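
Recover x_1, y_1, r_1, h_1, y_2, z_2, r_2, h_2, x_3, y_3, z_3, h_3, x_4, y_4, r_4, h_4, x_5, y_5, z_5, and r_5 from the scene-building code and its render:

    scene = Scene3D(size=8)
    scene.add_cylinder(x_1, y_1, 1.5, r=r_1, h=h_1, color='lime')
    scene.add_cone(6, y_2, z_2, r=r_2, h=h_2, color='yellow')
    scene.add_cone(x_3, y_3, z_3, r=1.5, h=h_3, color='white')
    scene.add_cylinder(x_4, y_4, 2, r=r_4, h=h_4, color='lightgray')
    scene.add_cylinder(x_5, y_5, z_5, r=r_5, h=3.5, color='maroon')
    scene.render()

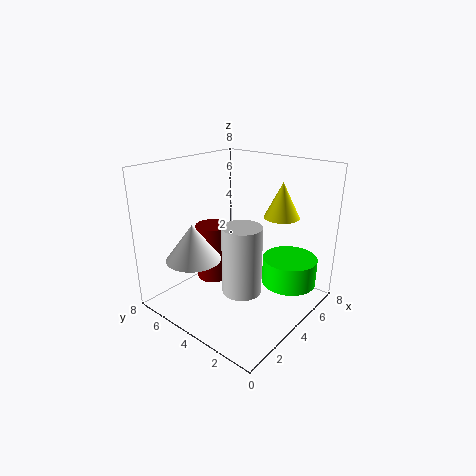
x_1 = 5.5; y_1 = 1.5; r_1 = 1.5; h_1 = 1.5; y_2 = 2.5; z_2 = 5; r_2 = 1; h_2 = 2; x_3 = 2; y_3 = 5.5; z_3 = 3; h_3 = 2; x_4 = 2.5; y_4 = 2.5; r_4 = 1; h_4 = 3.5; x_5 = 4.5; y_5 = 6.5; z_5 = 0.5; r_5 = 1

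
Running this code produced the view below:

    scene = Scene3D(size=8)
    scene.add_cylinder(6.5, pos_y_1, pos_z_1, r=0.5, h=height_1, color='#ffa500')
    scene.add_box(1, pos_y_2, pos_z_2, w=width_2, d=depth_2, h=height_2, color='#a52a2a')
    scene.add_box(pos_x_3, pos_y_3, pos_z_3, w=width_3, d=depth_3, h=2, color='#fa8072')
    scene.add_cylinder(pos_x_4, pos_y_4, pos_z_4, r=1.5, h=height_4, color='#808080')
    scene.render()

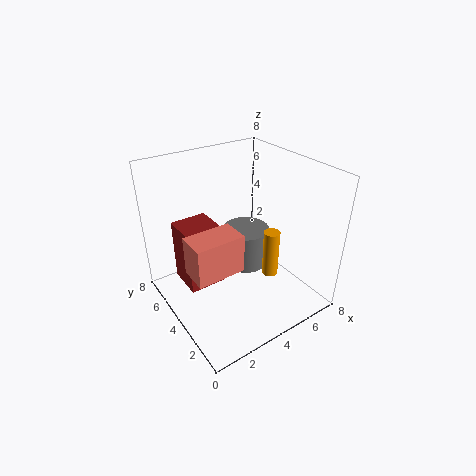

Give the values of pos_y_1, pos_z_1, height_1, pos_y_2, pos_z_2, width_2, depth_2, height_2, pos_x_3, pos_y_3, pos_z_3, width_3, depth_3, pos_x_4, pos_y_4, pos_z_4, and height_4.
pos_y_1 = 4, pos_z_1 = 0.5, height_1 = 3, pos_y_2 = 4, pos_z_2 = 1.5, width_2 = 2, depth_2 = 2, height_2 = 3.5, pos_x_3 = 0.5, pos_y_3 = 2, pos_z_3 = 3.5, width_3 = 2.5, depth_3 = 1.5, pos_x_4 = 6, pos_y_4 = 6, pos_z_4 = 0.5, height_4 = 2.5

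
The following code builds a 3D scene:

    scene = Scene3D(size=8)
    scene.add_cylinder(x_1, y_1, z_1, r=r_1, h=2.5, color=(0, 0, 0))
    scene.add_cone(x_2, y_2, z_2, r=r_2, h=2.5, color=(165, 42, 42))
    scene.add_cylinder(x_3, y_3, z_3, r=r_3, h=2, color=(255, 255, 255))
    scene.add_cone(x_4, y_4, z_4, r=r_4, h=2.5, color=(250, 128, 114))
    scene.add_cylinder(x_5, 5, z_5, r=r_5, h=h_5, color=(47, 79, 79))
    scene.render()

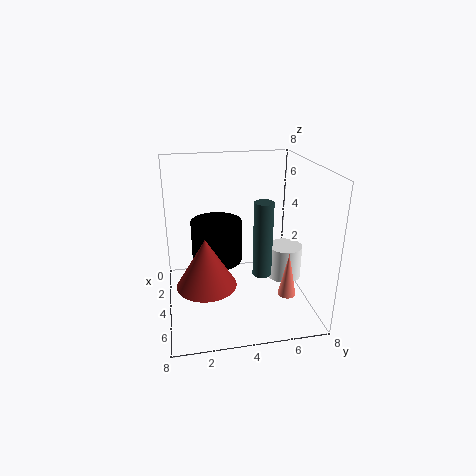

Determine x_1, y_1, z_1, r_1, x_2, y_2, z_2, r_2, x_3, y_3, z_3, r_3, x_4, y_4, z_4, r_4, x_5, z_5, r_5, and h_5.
x_1 = 2.5
y_1 = 3
z_1 = 2
r_1 = 1.5
x_2 = 6
y_2 = 2
z_2 = 2.5
r_2 = 1.5
x_3 = 3.5
y_3 = 7
z_3 = 1
r_3 = 1
x_4 = 5.5
y_4 = 6.5
z_4 = 1
r_4 = 0.5
x_5 = 5.5
z_5 = 2.5
r_5 = 0.5
h_5 = 4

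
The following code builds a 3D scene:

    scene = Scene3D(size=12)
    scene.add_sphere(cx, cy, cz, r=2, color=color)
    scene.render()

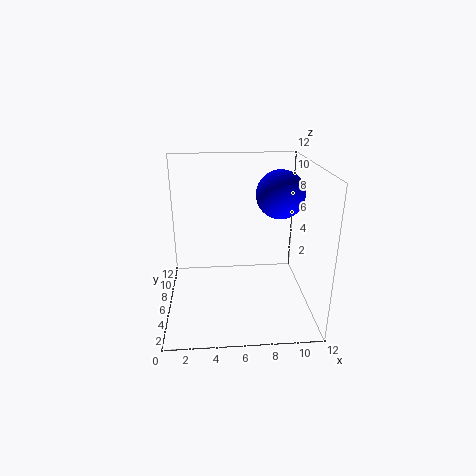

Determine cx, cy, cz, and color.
cx = 9.5, cy = 6.5, cz = 9.5, color = 'blue'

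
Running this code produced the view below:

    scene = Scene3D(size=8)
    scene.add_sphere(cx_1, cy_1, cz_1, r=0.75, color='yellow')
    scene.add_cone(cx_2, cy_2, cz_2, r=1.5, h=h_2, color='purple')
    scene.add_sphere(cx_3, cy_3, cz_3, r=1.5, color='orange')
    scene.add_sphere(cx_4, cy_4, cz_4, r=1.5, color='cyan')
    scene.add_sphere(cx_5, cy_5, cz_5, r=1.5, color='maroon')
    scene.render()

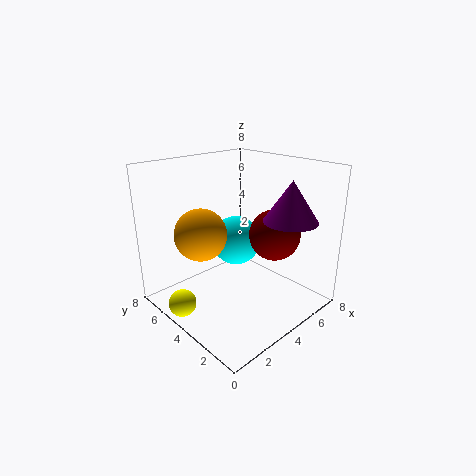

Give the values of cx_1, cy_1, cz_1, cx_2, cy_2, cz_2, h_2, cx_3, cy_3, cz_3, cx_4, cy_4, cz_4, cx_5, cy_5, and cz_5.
cx_1 = 0.75
cy_1 = 5
cz_1 = 0.75
cx_2 = 6
cy_2 = 2
cz_2 = 5
h_2 = 2.25
cx_3 = 2.75
cy_3 = 5.75
cz_3 = 4
cx_4 = 5.25
cy_4 = 5.5
cz_4 = 3
cx_5 = 6.25
cy_5 = 3.25
cz_5 = 3.75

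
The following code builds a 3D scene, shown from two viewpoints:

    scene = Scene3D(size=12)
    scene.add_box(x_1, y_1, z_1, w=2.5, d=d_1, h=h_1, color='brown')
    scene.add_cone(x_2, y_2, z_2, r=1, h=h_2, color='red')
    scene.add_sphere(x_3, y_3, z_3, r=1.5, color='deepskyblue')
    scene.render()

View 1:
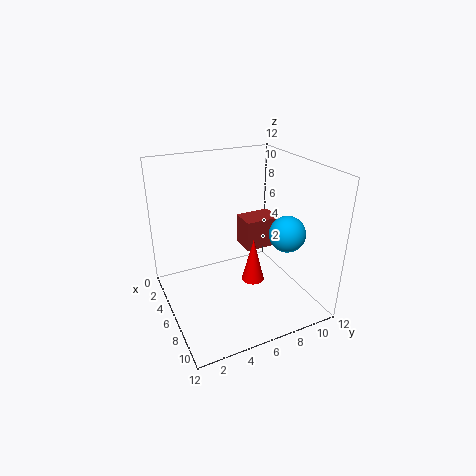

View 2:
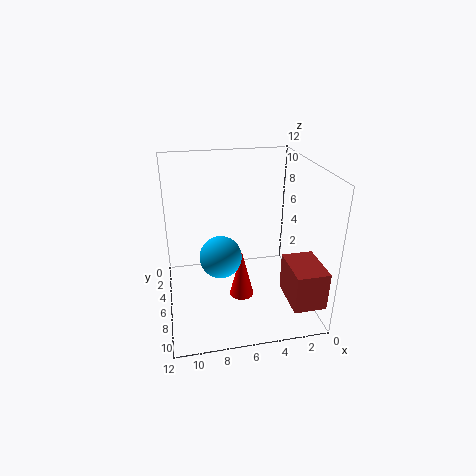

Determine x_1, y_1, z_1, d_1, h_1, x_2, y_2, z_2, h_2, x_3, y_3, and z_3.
x_1 = 0.5
y_1 = 8.5
z_1 = 2.5
d_1 = 3.5
h_1 = 3
x_2 = 6
y_2 = 7.5
z_2 = 1.5
h_2 = 4
x_3 = 8
y_3 = 9.5
z_3 = 6.5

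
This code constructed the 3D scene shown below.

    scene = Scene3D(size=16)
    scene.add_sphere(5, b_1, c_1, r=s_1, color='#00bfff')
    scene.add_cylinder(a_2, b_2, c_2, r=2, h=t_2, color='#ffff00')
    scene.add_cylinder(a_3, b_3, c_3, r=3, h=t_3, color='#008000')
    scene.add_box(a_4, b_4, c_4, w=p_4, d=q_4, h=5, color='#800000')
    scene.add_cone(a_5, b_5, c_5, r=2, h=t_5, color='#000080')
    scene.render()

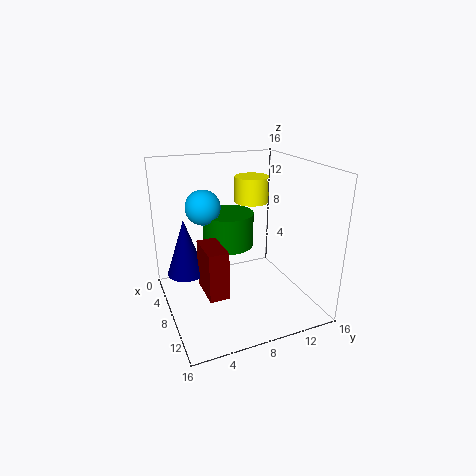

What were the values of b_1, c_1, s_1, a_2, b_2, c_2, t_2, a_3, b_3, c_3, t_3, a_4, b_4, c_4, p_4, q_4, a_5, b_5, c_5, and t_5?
b_1 = 5
c_1 = 11
s_1 = 2
a_2 = 5
b_2 = 11
c_2 = 11
t_2 = 3
a_3 = 5
b_3 = 8
c_3 = 6
t_3 = 4
a_4 = 9
b_4 = 3
c_4 = 4
p_4 = 4
q_4 = 2
a_5 = 8
b_5 = 2
c_5 = 5
t_5 = 6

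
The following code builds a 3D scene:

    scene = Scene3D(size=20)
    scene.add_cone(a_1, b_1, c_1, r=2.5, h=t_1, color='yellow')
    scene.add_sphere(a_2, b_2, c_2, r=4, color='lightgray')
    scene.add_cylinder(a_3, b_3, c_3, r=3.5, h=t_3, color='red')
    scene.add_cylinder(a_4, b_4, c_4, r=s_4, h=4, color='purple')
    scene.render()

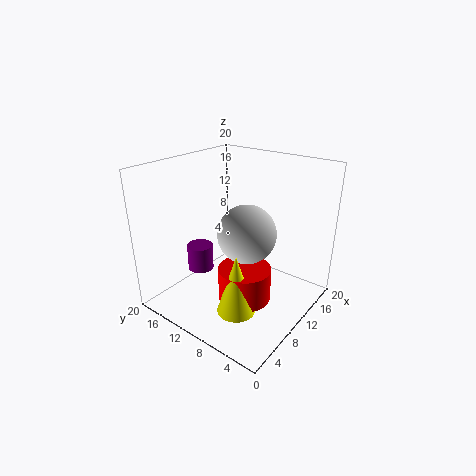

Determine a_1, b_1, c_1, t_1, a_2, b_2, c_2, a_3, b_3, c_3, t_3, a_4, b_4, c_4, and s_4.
a_1 = 5
b_1 = 6.5
c_1 = 2.5
t_1 = 8
a_2 = 10
b_2 = 8.5
c_2 = 11
a_3 = 7.5
b_3 = 7
c_3 = 3
t_3 = 4.5
a_4 = 10
b_4 = 17.5
c_4 = 2.5
s_4 = 2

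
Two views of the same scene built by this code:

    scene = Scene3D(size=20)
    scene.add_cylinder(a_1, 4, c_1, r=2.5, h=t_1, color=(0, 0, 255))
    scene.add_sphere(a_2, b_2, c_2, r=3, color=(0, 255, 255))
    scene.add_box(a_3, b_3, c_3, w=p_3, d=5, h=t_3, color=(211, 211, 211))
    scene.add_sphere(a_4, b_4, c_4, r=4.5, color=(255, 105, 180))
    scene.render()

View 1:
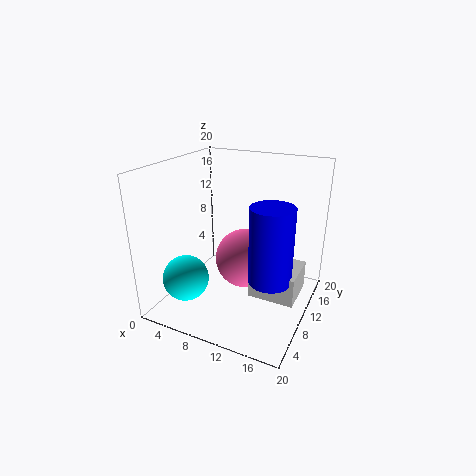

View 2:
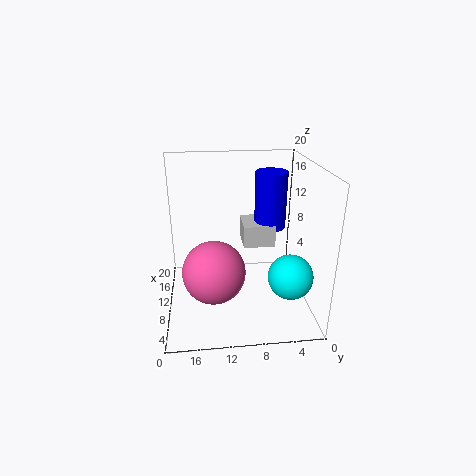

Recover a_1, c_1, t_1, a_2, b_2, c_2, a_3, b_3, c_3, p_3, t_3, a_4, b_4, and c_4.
a_1 = 17
c_1 = 8.5
t_1 = 9
a_2 = 5.5
b_2 = 3.5
c_2 = 6
a_3 = 14.5
b_3 = 3.5
c_3 = 6
p_3 = 5.5
t_3 = 3.5
a_4 = 9.5
b_4 = 13.5
c_4 = 5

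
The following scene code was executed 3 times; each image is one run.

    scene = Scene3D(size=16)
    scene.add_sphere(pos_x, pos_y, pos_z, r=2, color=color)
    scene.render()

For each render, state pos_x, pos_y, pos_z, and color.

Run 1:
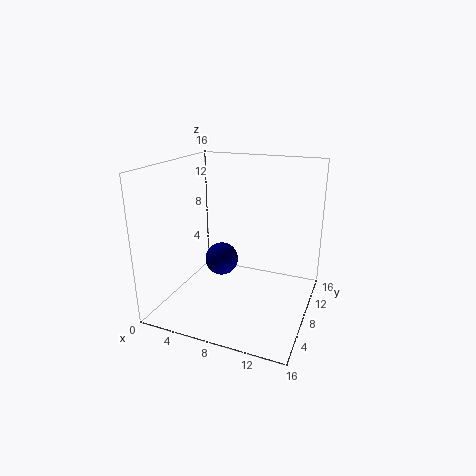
pos_x = 5, pos_y = 10, pos_z = 4, color = 'navy'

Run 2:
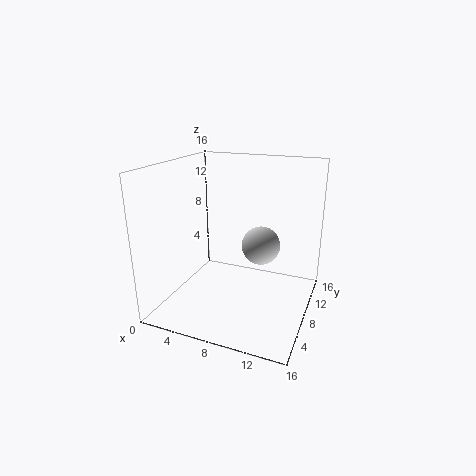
pos_x = 11, pos_y = 7, pos_z = 8, color = 'lightgray'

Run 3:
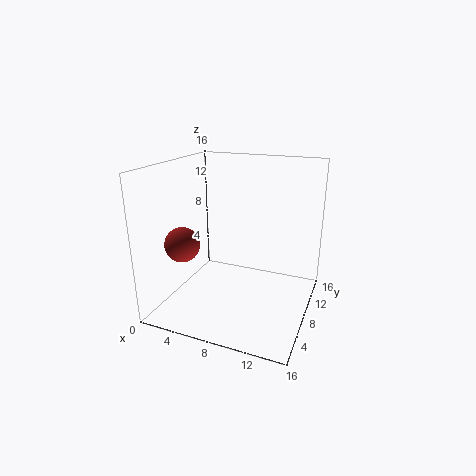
pos_x = 2, pos_y = 6, pos_z = 7, color = 'brown'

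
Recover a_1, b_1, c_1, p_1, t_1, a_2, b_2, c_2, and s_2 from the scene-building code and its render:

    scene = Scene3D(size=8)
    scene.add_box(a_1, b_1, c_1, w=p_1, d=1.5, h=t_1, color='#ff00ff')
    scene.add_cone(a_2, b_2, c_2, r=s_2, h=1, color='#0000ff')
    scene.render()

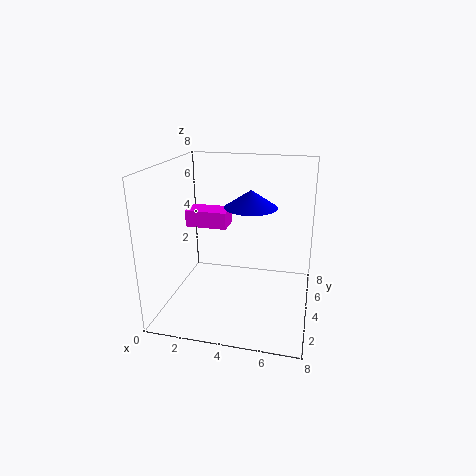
a_1 = 0.5, b_1 = 5, c_1 = 4, p_1 = 2.5, t_1 = 1, a_2 = 4.5, b_2 = 5, c_2 = 5.5, s_2 = 1.5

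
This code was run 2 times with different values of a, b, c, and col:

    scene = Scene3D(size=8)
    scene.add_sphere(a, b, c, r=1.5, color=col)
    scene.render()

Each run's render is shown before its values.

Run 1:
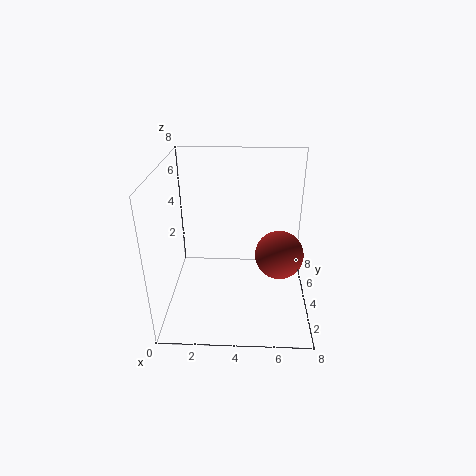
a = 6.5
b = 5.5
c = 2
col = 'brown'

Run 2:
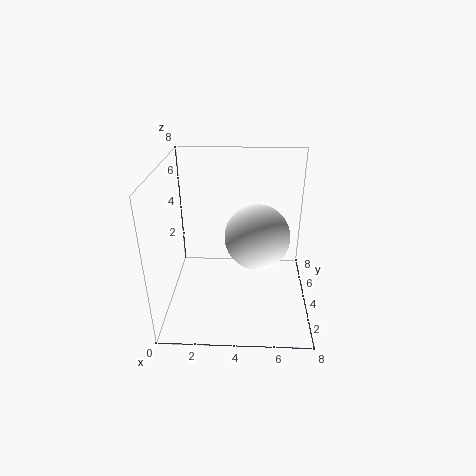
a = 5
b = 1.5
c = 5.5
col = 'white'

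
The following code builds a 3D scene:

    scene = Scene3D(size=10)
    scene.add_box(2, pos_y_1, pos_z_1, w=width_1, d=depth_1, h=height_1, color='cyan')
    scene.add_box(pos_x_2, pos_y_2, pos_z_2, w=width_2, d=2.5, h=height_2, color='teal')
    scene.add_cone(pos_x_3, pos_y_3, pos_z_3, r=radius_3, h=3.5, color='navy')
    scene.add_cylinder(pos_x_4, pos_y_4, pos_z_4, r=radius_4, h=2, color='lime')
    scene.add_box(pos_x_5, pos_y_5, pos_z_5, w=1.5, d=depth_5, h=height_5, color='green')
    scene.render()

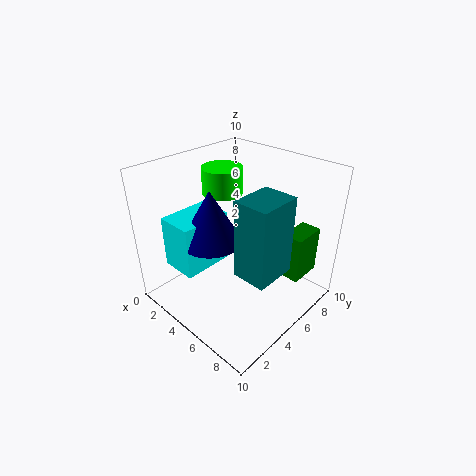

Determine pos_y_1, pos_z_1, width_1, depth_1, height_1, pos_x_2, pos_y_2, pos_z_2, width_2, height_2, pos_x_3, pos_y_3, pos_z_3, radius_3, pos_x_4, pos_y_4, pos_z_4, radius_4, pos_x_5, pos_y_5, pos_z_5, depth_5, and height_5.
pos_y_1 = 1; pos_z_1 = 3.5; width_1 = 2.5; depth_1 = 3.5; height_1 = 3.5; pos_x_2 = 8; pos_y_2 = 1.5; pos_z_2 = 5.5; width_2 = 2; height_2 = 4.5; pos_x_3 = 4.5; pos_y_3 = 3; pos_z_3 = 5.5; radius_3 = 2; pos_x_4 = 2; pos_y_4 = 6.5; pos_z_4 = 7; radius_4 = 1.5; pos_x_5 = 7; pos_y_5 = 7.5; pos_z_5 = 1.5; depth_5 = 2.5; height_5 = 3.5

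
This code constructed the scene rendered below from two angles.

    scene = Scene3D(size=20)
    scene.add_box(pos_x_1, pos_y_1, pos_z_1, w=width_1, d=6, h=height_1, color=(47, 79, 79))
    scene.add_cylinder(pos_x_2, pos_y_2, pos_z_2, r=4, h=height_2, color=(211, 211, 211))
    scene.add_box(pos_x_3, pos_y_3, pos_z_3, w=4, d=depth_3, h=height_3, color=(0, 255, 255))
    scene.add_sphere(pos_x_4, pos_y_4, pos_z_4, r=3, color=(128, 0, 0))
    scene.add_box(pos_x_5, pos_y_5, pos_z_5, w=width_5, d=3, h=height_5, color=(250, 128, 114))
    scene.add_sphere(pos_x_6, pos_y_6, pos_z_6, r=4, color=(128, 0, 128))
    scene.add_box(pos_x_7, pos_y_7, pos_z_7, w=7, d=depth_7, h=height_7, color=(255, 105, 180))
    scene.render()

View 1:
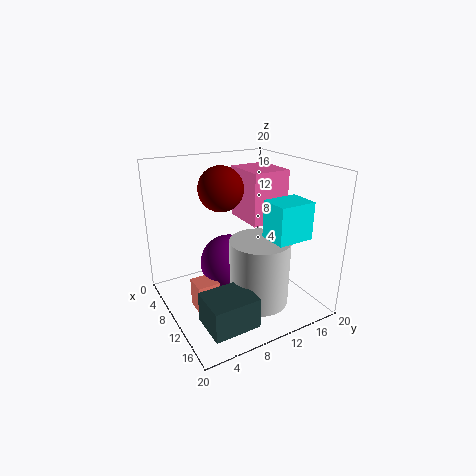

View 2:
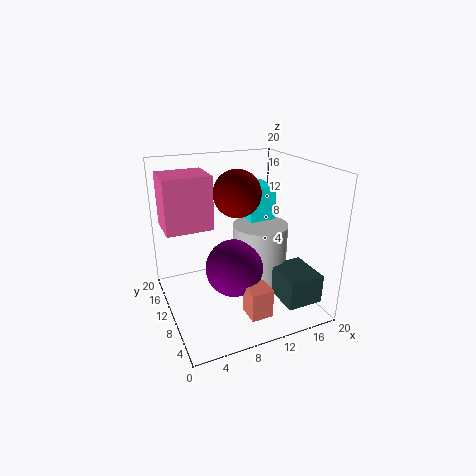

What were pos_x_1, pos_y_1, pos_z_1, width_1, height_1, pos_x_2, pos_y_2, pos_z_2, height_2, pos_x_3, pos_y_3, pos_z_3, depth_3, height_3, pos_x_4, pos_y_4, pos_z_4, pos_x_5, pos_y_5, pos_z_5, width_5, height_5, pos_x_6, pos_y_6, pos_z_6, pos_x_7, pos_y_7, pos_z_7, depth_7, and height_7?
pos_x_1 = 14
pos_y_1 = 2
pos_z_1 = 2
width_1 = 5
height_1 = 4
pos_x_2 = 14
pos_y_2 = 11
pos_z_2 = 2
height_2 = 9
pos_x_3 = 13
pos_y_3 = 12
pos_z_3 = 11
depth_3 = 5
height_3 = 5
pos_x_4 = 9
pos_y_4 = 8
pos_z_4 = 17
pos_x_5 = 9
pos_y_5 = 3
pos_z_5 = 1
width_5 = 3
height_5 = 4
pos_x_6 = 9
pos_y_6 = 9
pos_z_6 = 6
pos_x_7 = 1
pos_y_7 = 14
pos_z_7 = 10
depth_7 = 6
height_7 = 8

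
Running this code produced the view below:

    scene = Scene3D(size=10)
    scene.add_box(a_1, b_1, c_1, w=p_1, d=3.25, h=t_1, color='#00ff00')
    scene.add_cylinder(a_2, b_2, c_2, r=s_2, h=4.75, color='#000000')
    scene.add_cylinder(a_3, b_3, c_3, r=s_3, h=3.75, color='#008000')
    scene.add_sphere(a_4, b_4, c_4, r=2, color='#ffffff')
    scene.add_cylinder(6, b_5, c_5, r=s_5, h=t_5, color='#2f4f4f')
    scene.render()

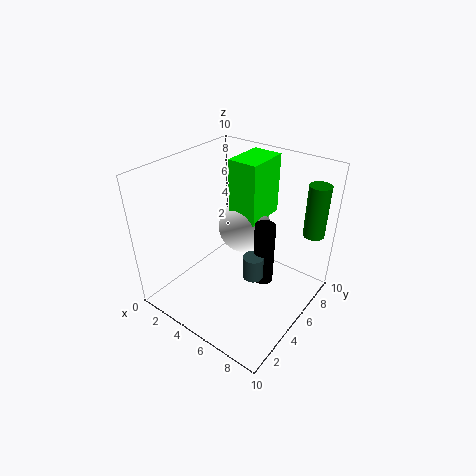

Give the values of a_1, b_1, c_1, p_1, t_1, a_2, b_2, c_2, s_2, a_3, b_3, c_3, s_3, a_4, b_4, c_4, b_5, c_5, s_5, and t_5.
a_1 = 3; b_1 = 6.5; c_1 = 5.25; p_1 = 2.25; t_1 = 4.5; a_2 = 6.25; b_2 = 6.5; c_2 = 1; s_2 = 0.75; a_3 = 9; b_3 = 8.5; c_3 = 5; s_3 = 0.75; a_4 = 3.75; b_4 = 7.5; c_4 = 4.25; b_5 = 5.5; c_5 = 1.75; s_5 = 0.75; t_5 = 1.75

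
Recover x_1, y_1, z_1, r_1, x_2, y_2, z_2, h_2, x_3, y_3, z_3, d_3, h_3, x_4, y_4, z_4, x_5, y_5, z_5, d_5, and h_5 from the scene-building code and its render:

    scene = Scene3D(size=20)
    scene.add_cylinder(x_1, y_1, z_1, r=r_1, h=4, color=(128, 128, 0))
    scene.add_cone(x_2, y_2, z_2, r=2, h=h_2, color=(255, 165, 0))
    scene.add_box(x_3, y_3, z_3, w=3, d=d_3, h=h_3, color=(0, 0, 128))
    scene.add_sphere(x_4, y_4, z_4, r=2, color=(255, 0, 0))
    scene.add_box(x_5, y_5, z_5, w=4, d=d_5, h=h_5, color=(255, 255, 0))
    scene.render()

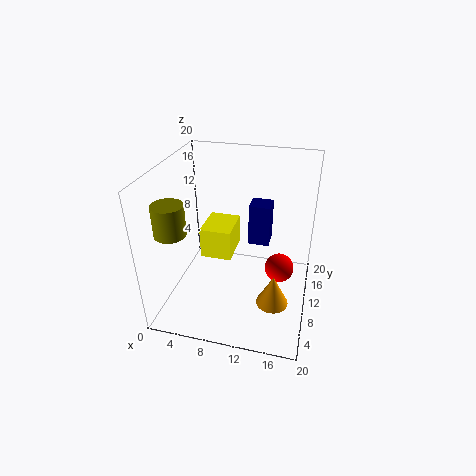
x_1 = 3, y_1 = 4, z_1 = 13, r_1 = 2, x_2 = 16, y_2 = 4, z_2 = 5, h_2 = 4, x_3 = 11, y_3 = 12, z_3 = 8, d_3 = 3, h_3 = 6, x_4 = 16, y_4 = 10, z_4 = 6, x_5 = 6, y_5 = 6, z_5 = 9, d_5 = 5, h_5 = 4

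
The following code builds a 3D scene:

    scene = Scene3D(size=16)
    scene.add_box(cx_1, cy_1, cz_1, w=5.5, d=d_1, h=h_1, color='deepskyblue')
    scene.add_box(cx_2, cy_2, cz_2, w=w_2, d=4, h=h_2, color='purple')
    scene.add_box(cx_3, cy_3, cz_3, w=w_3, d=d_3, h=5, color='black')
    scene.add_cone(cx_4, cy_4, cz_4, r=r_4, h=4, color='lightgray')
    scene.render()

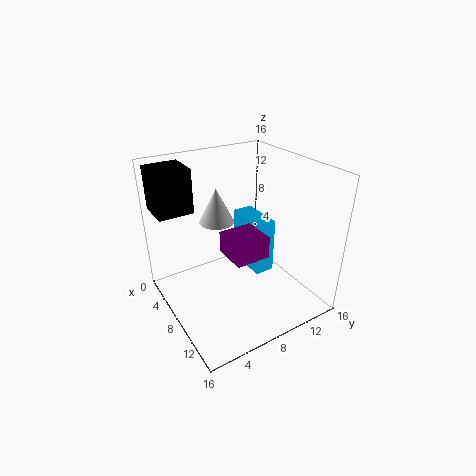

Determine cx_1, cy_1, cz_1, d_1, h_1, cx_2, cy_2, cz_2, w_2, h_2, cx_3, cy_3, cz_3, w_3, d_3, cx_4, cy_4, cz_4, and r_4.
cx_1 = 1.5; cy_1 = 11.5; cz_1 = 1; d_1 = 2.5; h_1 = 7; cx_2 = 6.5; cy_2 = 6.5; cz_2 = 6; w_2 = 4; h_2 = 2.5; cx_3 = 0.5; cy_3 = 0.5; cz_3 = 10.5; w_3 = 4; d_3 = 4; cx_4 = 5; cy_4 = 7; cz_4 = 9; r_4 = 2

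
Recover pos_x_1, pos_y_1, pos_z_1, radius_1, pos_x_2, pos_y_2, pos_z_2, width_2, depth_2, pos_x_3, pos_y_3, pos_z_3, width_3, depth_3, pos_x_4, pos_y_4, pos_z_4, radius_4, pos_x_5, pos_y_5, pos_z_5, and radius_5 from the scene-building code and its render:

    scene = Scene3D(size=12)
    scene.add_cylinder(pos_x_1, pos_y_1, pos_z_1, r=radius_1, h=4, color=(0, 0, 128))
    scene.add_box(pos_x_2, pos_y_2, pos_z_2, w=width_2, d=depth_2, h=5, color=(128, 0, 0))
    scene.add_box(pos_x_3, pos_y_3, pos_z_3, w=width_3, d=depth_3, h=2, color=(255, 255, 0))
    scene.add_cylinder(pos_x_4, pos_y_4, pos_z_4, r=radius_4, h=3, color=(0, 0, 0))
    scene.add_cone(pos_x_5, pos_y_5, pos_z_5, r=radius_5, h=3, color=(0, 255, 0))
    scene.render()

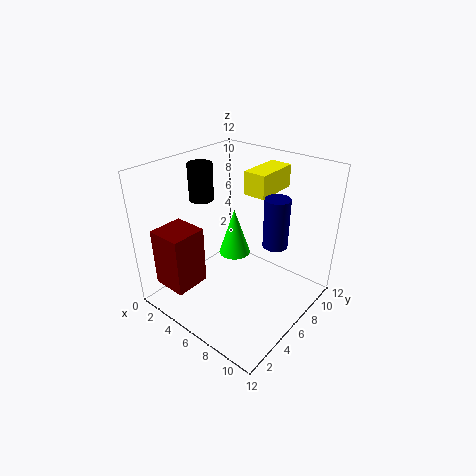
pos_x_1 = 9; pos_y_1 = 7; pos_z_1 = 6; radius_1 = 1; pos_x_2 = 1; pos_y_2 = 1; pos_z_2 = 2; width_2 = 3; depth_2 = 3; pos_x_3 = 5; pos_y_3 = 8; pos_z_3 = 9; width_3 = 2; depth_3 = 4; pos_x_4 = 3; pos_y_4 = 5; pos_z_4 = 9; radius_4 = 1; pos_x_5 = 9; pos_y_5 = 2; pos_z_5 = 8; radius_5 = 1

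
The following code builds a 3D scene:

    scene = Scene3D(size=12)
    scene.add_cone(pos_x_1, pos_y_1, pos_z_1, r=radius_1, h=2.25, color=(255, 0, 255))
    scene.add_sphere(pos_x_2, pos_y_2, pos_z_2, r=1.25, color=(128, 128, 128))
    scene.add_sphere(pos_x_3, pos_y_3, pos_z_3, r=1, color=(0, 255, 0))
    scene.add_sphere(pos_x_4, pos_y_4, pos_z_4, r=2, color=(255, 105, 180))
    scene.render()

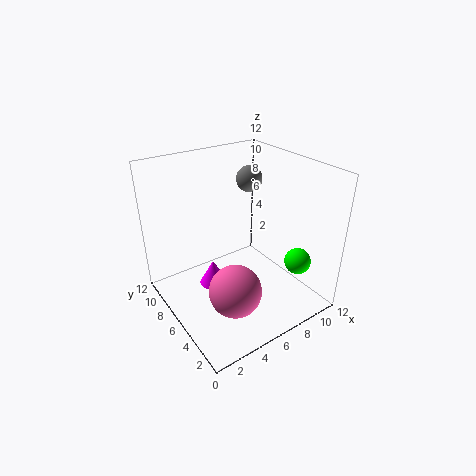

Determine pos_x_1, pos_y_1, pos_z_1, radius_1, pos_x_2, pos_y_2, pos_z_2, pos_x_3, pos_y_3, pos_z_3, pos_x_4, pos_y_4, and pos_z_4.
pos_x_1 = 4.5, pos_y_1 = 7.75, pos_z_1 = 1, radius_1 = 1.25, pos_x_2 = 10.25, pos_y_2 = 10.25, pos_z_2 = 9, pos_x_3 = 8.25, pos_y_3 = 1.25, pos_z_3 = 5.5, pos_x_4 = 3.5, pos_y_4 = 2.75, pos_z_4 = 3.75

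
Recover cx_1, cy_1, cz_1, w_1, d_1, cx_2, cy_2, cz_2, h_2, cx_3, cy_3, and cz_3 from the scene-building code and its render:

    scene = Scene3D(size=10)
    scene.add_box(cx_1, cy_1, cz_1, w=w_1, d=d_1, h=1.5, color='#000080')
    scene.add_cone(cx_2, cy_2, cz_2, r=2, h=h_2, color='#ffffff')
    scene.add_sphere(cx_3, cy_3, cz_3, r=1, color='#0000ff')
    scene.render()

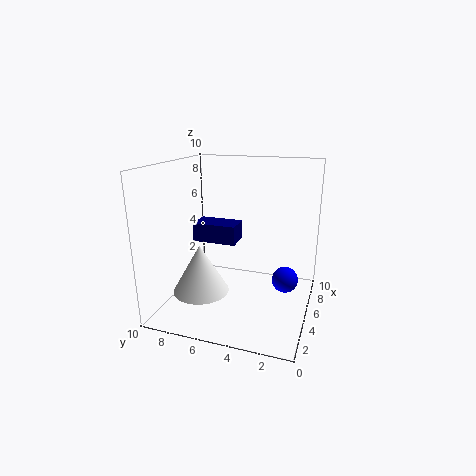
cx_1 = 7, cy_1 = 6, cz_1 = 3.5, w_1 = 2, d_1 = 3.5, cx_2 = 4, cy_2 = 7.5, cz_2 = 1, h_2 = 3.5, cx_3 = 7.5, cy_3 = 2, cz_3 = 1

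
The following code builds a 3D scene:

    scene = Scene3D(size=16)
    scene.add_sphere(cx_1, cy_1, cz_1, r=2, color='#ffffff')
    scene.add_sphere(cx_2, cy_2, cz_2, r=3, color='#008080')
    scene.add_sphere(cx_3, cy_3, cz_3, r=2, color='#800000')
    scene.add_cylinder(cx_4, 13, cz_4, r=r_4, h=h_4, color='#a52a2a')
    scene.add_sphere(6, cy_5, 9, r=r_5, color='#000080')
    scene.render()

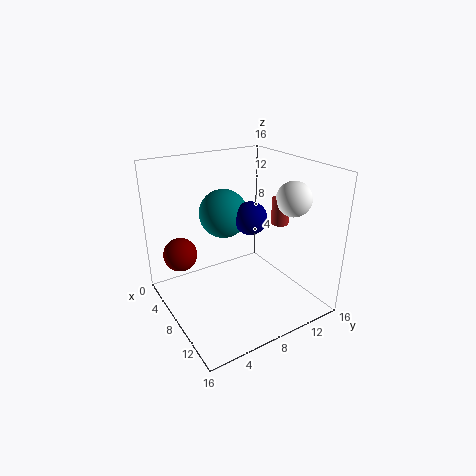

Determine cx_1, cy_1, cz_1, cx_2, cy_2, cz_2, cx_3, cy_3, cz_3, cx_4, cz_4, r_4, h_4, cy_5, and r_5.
cx_1 = 10; cy_1 = 14; cz_1 = 12; cx_2 = 3; cy_2 = 9; cz_2 = 9; cx_3 = 3; cy_3 = 3; cz_3 = 5; cx_4 = 9; cz_4 = 9; r_4 = 1; h_4 = 3; cy_5 = 11; r_5 = 2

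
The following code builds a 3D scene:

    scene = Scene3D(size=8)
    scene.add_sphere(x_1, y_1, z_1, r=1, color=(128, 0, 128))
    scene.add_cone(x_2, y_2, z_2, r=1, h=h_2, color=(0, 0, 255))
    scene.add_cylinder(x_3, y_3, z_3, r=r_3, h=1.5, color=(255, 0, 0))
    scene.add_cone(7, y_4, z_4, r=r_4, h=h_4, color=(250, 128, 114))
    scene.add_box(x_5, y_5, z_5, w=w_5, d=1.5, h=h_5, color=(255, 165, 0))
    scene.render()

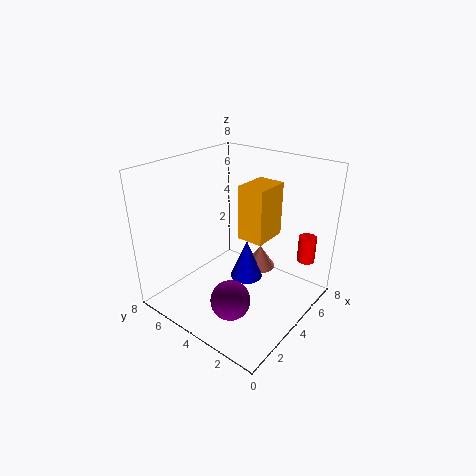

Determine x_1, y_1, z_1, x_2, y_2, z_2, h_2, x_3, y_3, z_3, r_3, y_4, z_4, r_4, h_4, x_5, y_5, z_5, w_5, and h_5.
x_1 = 1.5, y_1 = 2.5, z_1 = 2, x_2 = 5.5, y_2 = 4.5, z_2 = 0.5, h_2 = 2.5, x_3 = 6.5, y_3 = 1, z_3 = 2.5, r_3 = 0.5, y_4 = 4.5, z_4 = 0.5, r_4 = 1, h_4 = 1.5, x_5 = 4, y_5 = 2.5, z_5 = 4, w_5 = 2, h_5 = 3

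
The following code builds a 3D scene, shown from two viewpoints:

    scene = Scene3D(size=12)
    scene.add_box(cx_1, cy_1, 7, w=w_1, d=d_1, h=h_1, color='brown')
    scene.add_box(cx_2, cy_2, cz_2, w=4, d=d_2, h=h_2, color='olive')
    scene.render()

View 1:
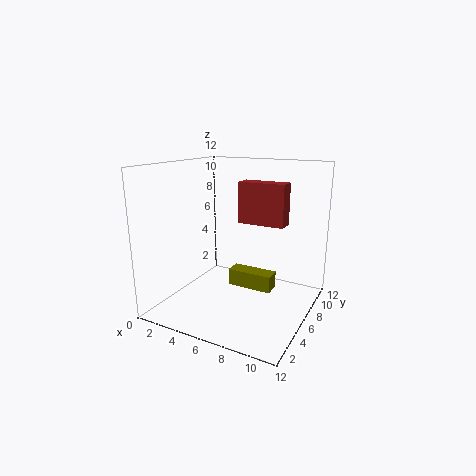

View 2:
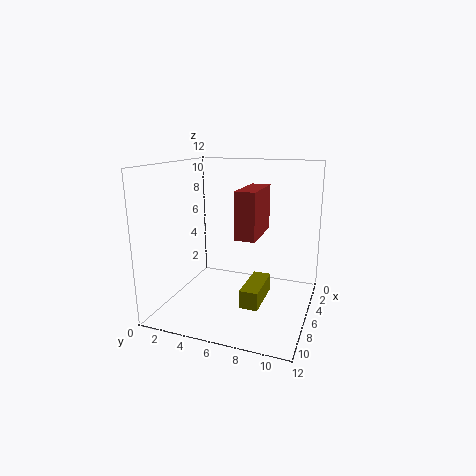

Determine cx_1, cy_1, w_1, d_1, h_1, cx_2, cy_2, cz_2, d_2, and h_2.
cx_1 = 5.5, cy_1 = 7, w_1 = 4, d_1 = 1.5, h_1 = 3.5, cx_2 = 4.5, cy_2 = 7, cz_2 = 1, d_2 = 1.5, h_2 = 1.5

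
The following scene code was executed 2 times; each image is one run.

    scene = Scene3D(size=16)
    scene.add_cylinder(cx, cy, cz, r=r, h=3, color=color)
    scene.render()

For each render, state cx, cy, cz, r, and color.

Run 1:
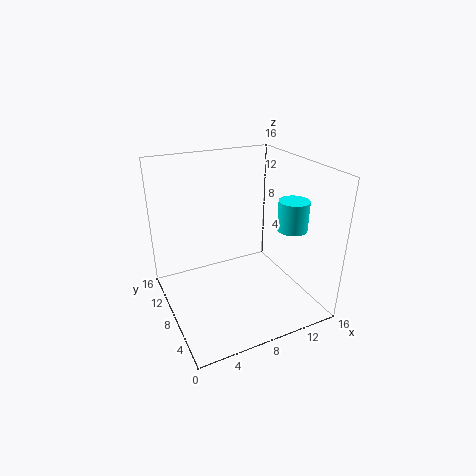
cx = 11.5
cy = 3
cz = 10.5
r = 1.5
color = 'cyan'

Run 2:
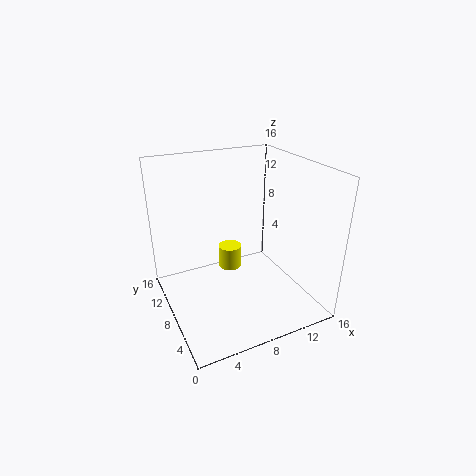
cx = 9.5
cy = 13.5
cz = 1
r = 1.5
color = 'yellow'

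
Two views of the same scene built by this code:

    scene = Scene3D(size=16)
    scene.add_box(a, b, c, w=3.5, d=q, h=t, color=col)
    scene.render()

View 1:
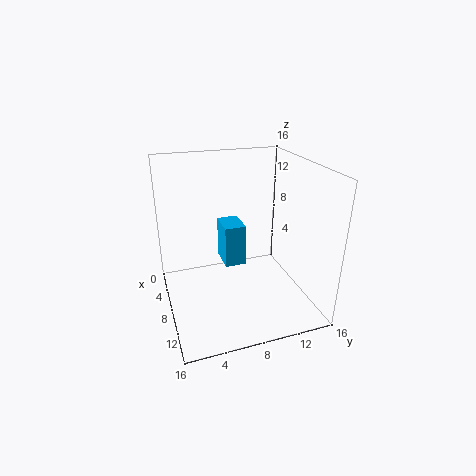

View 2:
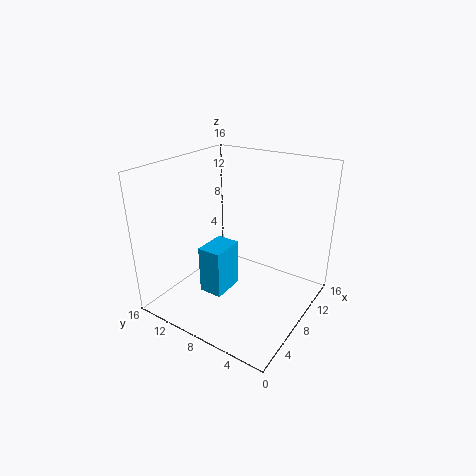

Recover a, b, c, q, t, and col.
a = 3; b = 7; c = 3.5; q = 2.5; t = 5; col = 'deepskyblue'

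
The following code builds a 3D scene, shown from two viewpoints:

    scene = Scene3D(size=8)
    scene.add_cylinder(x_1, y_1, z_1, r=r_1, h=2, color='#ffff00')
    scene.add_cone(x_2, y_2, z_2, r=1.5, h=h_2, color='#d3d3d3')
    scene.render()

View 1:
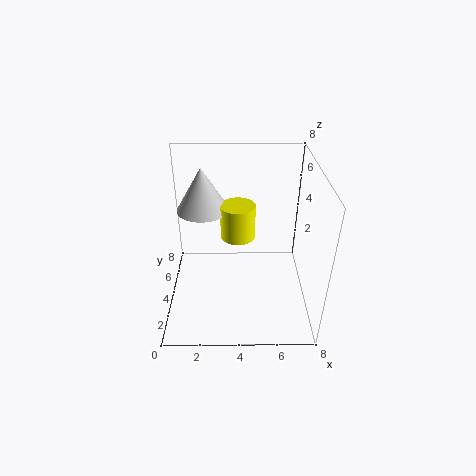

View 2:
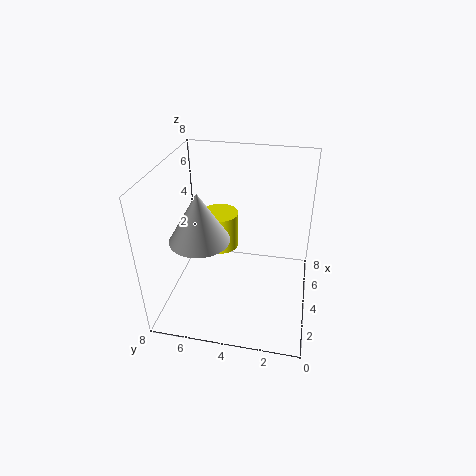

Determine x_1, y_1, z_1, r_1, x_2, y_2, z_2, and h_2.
x_1 = 4, y_1 = 5, z_1 = 3.5, r_1 = 1, x_2 = 2, y_2 = 5.5, z_2 = 5, h_2 = 2.5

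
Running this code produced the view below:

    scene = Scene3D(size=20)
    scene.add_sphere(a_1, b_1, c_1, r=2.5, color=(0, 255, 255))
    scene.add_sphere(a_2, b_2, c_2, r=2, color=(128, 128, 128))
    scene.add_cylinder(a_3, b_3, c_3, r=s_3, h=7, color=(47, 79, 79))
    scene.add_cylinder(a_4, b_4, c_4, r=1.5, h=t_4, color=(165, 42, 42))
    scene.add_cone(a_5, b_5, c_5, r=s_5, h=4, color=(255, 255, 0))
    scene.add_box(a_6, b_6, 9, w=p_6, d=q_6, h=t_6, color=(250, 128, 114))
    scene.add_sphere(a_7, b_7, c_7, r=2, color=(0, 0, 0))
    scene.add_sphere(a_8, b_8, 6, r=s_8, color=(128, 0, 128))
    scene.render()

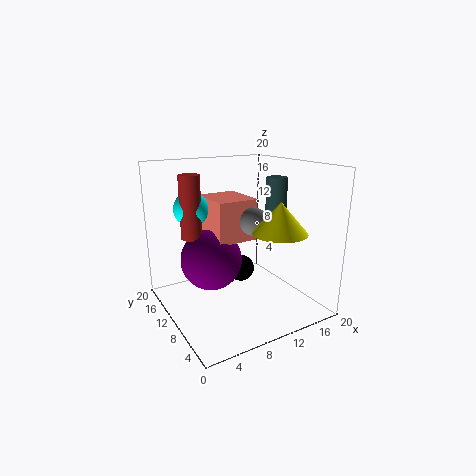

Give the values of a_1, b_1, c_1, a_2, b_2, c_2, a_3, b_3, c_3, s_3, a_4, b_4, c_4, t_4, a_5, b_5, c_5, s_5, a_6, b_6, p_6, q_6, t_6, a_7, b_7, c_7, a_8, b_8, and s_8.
a_1 = 5.5; b_1 = 15.5; c_1 = 13.5; a_2 = 12.5; b_2 = 10; c_2 = 12; a_3 = 16; b_3 = 9.5; c_3 = 11; s_3 = 1.5; a_4 = 5; b_4 = 14.5; c_4 = 9.5; t_4 = 9; a_5 = 12.5; b_5 = 4; c_5 = 12; s_5 = 3.5; a_6 = 7.5; b_6 = 10.5; p_6 = 6; q_6 = 7; t_6 = 6; a_7 = 12; b_7 = 12.5; c_7 = 4; a_8 = 7.5; b_8 = 13.5; s_8 = 4.5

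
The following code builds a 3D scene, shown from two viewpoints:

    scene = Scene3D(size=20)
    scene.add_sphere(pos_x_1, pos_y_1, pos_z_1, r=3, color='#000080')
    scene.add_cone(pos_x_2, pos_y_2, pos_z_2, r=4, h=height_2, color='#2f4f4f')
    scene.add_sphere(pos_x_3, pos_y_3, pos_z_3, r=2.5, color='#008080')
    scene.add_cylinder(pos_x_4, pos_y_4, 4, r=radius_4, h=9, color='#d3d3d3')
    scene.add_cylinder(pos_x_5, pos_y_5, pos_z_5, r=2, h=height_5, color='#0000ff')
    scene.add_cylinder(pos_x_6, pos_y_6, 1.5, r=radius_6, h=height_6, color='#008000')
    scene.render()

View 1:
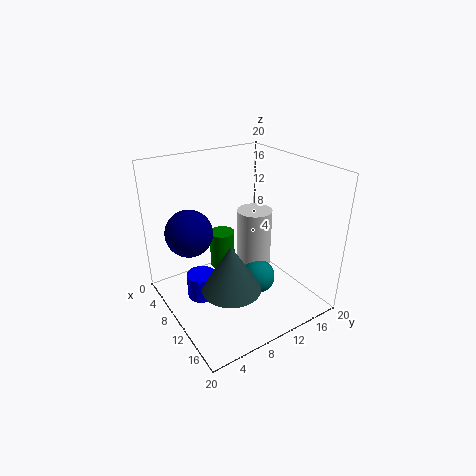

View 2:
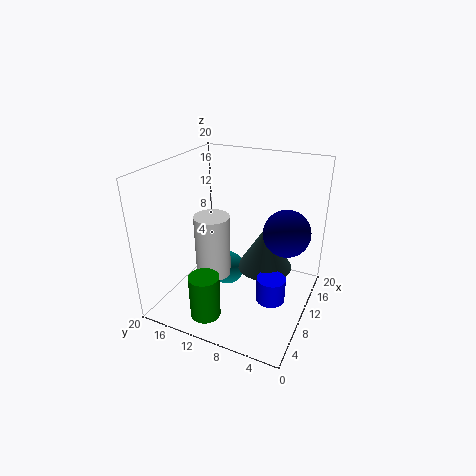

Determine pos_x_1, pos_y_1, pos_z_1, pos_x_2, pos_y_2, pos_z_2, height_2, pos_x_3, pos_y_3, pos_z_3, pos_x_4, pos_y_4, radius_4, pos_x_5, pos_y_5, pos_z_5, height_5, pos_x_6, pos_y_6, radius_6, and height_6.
pos_x_1 = 9.5
pos_y_1 = 3
pos_z_1 = 12.5
pos_x_2 = 13
pos_y_2 = 7
pos_z_2 = 4.5
height_2 = 6.5
pos_x_3 = 11.5
pos_y_3 = 12.5
pos_z_3 = 3.5
pos_x_4 = 9
pos_y_4 = 13.5
radius_4 = 2.5
pos_x_5 = 9
pos_y_5 = 4.5
pos_z_5 = 2
height_5 = 3.5
pos_x_6 = 3
pos_y_6 = 11.5
radius_6 = 2
height_6 = 6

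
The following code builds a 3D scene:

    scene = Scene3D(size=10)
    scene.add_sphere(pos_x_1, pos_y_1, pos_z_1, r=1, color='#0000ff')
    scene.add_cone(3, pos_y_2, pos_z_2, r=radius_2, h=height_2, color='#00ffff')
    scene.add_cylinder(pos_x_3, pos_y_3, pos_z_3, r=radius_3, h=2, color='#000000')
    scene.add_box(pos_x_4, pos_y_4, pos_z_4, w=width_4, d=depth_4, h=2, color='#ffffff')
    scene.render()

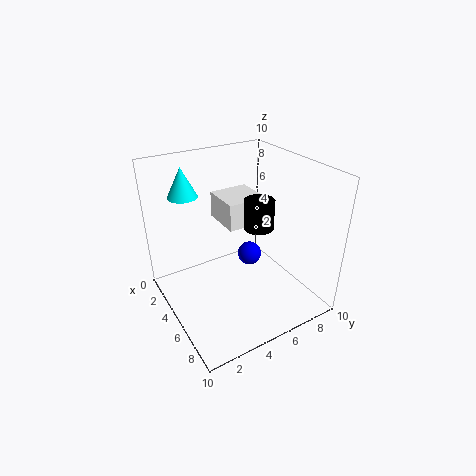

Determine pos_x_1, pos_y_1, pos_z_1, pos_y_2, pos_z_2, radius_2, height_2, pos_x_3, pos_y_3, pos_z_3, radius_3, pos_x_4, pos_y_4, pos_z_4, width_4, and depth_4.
pos_x_1 = 2, pos_y_1 = 8, pos_z_1 = 1, pos_y_2 = 2, pos_z_2 = 8, radius_2 = 1, height_2 = 2, pos_x_3 = 6, pos_y_3 = 6, pos_z_3 = 6, radius_3 = 1, pos_x_4 = 1, pos_y_4 = 5, pos_z_4 = 5, width_4 = 3, depth_4 = 3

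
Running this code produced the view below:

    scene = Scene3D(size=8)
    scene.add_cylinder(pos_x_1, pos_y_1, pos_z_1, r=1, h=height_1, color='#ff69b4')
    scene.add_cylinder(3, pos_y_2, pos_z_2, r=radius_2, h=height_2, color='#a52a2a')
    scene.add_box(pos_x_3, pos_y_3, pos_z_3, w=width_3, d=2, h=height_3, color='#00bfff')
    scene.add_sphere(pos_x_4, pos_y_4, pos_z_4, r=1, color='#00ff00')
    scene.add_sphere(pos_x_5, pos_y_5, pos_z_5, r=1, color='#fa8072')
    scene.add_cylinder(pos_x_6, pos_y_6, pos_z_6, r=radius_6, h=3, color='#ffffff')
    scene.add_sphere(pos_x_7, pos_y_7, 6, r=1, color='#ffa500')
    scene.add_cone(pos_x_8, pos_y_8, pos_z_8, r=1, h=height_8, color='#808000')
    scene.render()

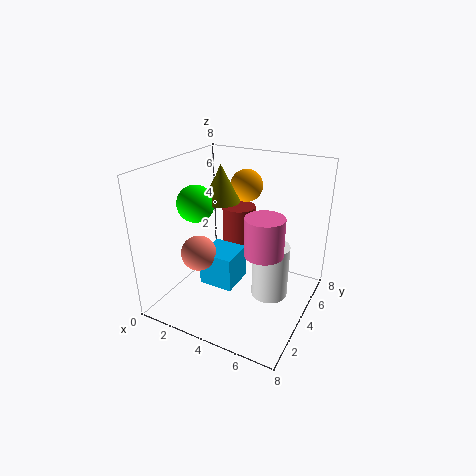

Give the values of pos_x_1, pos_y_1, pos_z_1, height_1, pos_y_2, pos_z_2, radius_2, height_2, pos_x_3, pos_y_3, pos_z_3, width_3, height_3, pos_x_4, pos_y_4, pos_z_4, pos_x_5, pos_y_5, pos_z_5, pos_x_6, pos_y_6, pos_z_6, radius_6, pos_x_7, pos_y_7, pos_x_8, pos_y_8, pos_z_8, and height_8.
pos_x_1 = 6, pos_y_1 = 3, pos_z_1 = 4, height_1 = 2, pos_y_2 = 6, pos_z_2 = 2, radius_2 = 1, height_2 = 3, pos_x_3 = 2, pos_y_3 = 3, pos_z_3 = 1, width_3 = 2, height_3 = 2, pos_x_4 = 2, pos_y_4 = 3, pos_z_4 = 6, pos_x_5 = 2, pos_y_5 = 3, pos_z_5 = 3, pos_x_6 = 6, pos_y_6 = 4, pos_z_6 = 1, radius_6 = 1, pos_x_7 = 3, pos_y_7 = 7, pos_x_8 = 3, pos_y_8 = 4, pos_z_8 = 6, height_8 = 2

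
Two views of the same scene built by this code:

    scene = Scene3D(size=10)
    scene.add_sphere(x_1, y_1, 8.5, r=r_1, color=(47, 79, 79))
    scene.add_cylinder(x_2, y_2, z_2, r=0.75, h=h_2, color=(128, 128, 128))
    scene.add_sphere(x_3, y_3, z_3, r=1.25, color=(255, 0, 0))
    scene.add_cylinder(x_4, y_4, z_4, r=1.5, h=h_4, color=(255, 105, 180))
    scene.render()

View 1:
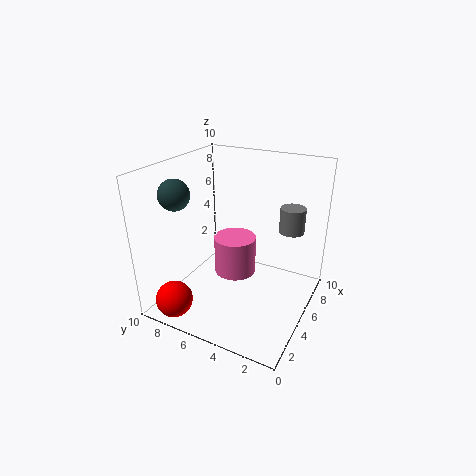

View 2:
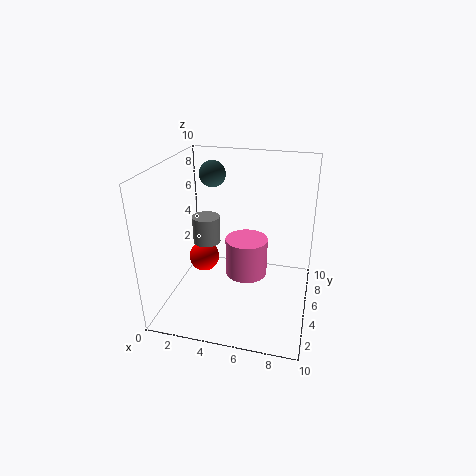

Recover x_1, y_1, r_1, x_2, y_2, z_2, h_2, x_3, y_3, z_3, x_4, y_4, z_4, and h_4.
x_1 = 2.25, y_1 = 8, r_1 = 1, x_2 = 4.25, y_2 = 1, z_2 = 6.75, h_2 = 1.5, x_3 = 1.25, y_3 = 8, z_3 = 1.25, x_4 = 5.5, y_4 = 5.5, z_4 = 2, h_4 = 2.75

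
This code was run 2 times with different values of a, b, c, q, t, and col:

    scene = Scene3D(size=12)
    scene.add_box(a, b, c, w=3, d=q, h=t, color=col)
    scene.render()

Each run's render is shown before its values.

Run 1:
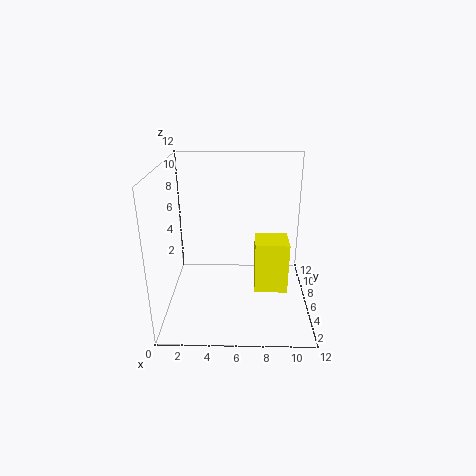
a = 7.5
b = 6.5
c = 0.25
q = 2.75
t = 4.75
col = 'yellow'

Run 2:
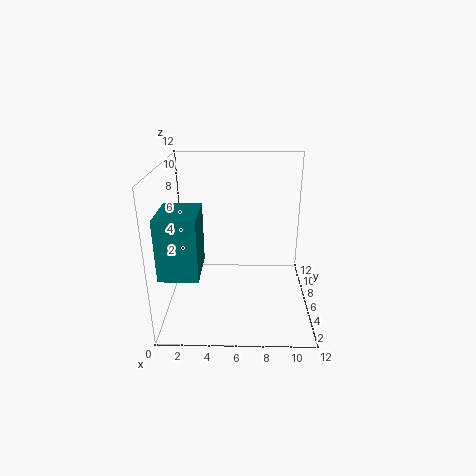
a = 0.25
b = 1.5
c = 4.5
q = 3.75
t = 4.75
col = 'teal'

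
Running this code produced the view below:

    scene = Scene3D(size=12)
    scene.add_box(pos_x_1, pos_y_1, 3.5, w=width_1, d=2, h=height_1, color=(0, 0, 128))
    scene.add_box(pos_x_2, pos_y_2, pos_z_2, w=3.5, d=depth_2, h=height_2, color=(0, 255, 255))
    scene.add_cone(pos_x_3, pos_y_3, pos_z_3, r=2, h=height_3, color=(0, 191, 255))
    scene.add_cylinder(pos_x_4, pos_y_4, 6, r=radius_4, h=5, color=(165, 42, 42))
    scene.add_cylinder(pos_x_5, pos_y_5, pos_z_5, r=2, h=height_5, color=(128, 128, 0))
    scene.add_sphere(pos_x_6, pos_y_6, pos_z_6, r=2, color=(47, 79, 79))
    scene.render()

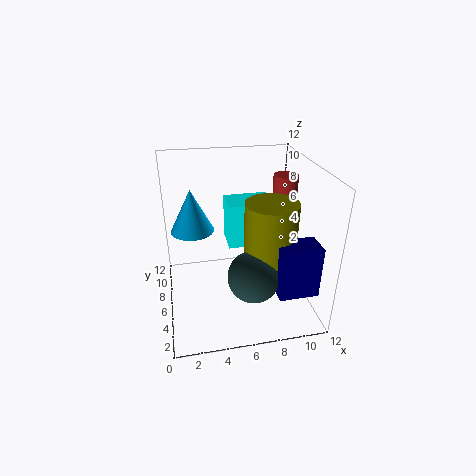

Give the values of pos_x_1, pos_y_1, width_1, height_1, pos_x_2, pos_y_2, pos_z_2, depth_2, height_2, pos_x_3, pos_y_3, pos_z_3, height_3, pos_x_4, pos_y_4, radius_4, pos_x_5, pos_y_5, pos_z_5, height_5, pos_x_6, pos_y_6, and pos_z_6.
pos_x_1 = 8; pos_y_1 = 0.5; width_1 = 3; height_1 = 4; pos_x_2 = 5; pos_y_2 = 4.5; pos_z_2 = 6; depth_2 = 2.5; height_2 = 3.5; pos_x_3 = 2.5; pos_y_3 = 10; pos_z_3 = 5; height_3 = 4; pos_x_4 = 10; pos_y_4 = 6.5; radius_4 = 1; pos_x_5 = 8; pos_y_5 = 3.5; pos_z_5 = 5.5; height_5 = 4.5; pos_x_6 = 6.5; pos_y_6 = 2.5; pos_z_6 = 4.5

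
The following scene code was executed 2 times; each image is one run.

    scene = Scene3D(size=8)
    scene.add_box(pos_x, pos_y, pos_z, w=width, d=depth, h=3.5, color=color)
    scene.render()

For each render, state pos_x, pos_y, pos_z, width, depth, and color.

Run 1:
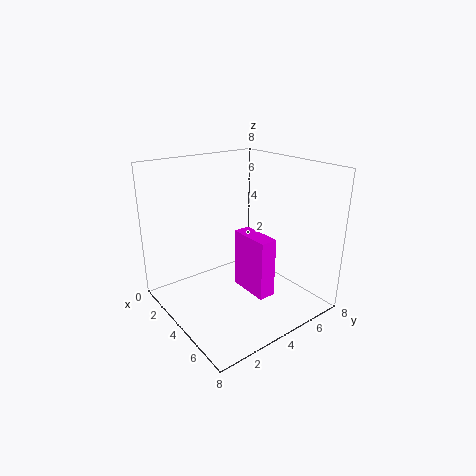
pos_x = 3
pos_y = 4.5
pos_z = 0.5
width = 2.5
depth = 1
color = 'magenta'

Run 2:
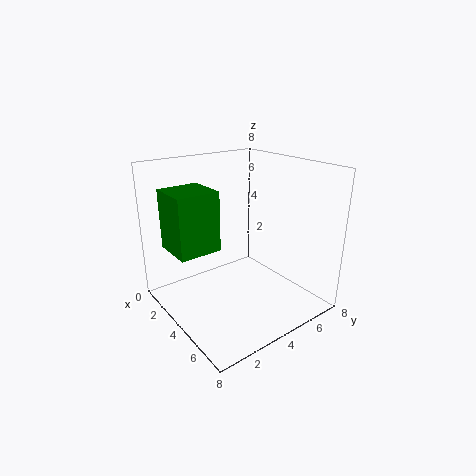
pos_x = 0.5
pos_y = 1
pos_z = 3
width = 2.5
depth = 2.5
color = 'green'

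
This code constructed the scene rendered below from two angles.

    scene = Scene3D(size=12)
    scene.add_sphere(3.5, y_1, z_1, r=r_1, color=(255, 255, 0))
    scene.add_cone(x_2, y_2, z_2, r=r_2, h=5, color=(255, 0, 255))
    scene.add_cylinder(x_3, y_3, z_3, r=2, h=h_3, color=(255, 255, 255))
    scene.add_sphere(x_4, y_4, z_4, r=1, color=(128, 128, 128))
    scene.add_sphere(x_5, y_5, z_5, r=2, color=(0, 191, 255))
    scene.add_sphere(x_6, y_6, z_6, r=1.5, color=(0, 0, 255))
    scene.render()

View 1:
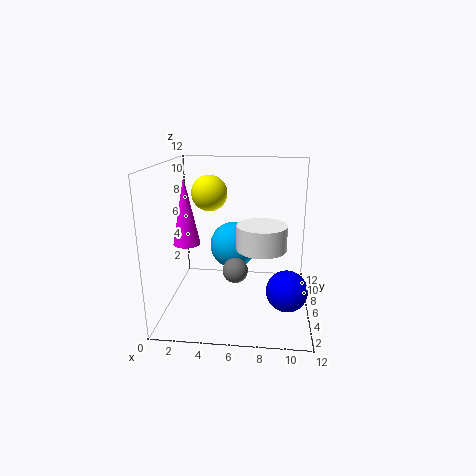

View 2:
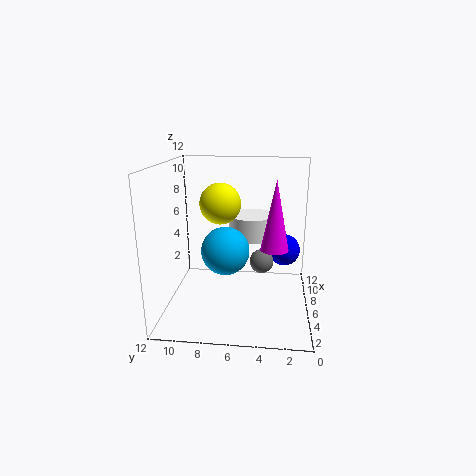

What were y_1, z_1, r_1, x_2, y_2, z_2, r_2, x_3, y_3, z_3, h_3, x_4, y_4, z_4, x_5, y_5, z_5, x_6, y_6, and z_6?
y_1 = 7; z_1 = 9.5; r_1 = 1.5; x_2 = 2.5; y_2 = 3; z_2 = 6.5; r_2 = 1; x_3 = 8; y_3 = 5; z_3 = 5.5; h_3 = 2; x_4 = 6; y_4 = 4; z_4 = 4; x_5 = 5.5; y_5 = 7; z_5 = 5; x_6 = 10; y_6 = 2; z_6 = 3.5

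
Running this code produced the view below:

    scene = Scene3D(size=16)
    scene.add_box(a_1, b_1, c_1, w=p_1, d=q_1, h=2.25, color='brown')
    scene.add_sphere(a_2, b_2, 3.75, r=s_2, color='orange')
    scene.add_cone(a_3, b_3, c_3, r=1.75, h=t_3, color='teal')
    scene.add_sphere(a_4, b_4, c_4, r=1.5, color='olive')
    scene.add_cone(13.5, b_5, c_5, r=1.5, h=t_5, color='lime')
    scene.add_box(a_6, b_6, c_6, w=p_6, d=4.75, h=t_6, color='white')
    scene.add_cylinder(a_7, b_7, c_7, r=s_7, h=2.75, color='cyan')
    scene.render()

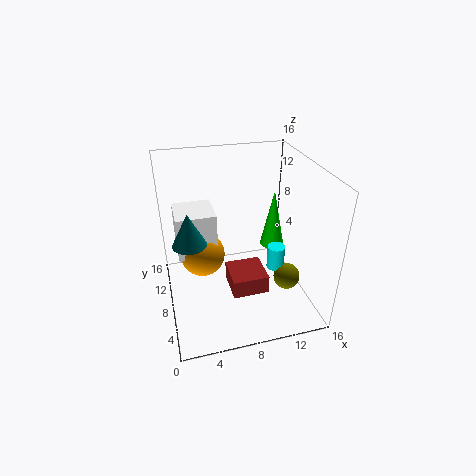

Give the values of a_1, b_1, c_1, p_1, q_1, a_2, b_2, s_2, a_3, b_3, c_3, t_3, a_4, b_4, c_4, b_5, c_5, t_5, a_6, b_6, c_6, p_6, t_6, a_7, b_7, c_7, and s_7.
a_1 = 7; b_1 = 6; c_1 = 1; p_1 = 4.25; q_1 = 4.25; a_2 = 4.5; b_2 = 12; s_2 = 2.75; a_3 = 2.5; b_3 = 6.5; c_3 = 9; t_3 = 3.5; a_4 = 13.25; b_4 = 5.75; c_4 = 3.25; b_5 = 11.5; c_5 = 4.25; t_5 = 7.25; a_6 = 1.5; b_6 = 10.75; c_6 = 4; p_6 = 4.75; t_6 = 5.5; a_7 = 12.25; b_7 = 7; c_7 = 4; s_7 = 1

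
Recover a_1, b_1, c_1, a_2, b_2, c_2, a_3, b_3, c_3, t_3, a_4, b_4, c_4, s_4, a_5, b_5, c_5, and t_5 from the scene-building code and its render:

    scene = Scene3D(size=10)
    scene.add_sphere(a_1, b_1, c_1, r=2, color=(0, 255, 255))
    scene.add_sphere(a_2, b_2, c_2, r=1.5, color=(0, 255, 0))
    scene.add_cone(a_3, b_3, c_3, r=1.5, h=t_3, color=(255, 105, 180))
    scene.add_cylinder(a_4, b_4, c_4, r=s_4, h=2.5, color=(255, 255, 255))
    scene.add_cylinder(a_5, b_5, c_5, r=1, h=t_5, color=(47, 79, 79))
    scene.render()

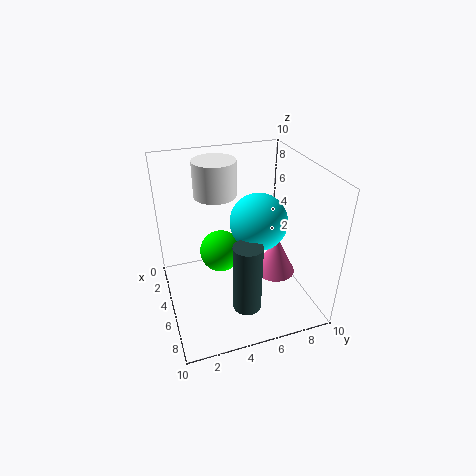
a_1 = 5; b_1 = 6.5; c_1 = 6; a_2 = 4; b_2 = 4; c_2 = 3.5; a_3 = 5; b_3 = 8; c_3 = 1.5; t_3 = 3; a_4 = 3; b_4 = 4; c_4 = 7.5; s_4 = 1.5; a_5 = 7; b_5 = 5; c_5 = 0.5; t_5 = 5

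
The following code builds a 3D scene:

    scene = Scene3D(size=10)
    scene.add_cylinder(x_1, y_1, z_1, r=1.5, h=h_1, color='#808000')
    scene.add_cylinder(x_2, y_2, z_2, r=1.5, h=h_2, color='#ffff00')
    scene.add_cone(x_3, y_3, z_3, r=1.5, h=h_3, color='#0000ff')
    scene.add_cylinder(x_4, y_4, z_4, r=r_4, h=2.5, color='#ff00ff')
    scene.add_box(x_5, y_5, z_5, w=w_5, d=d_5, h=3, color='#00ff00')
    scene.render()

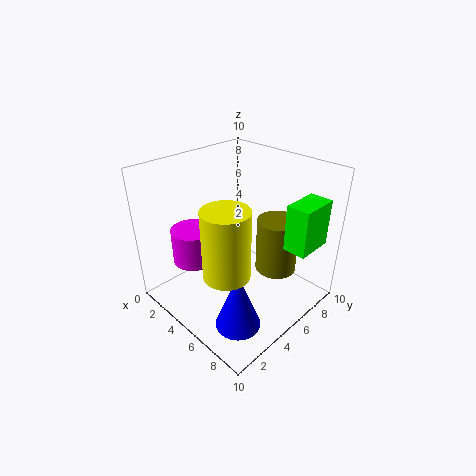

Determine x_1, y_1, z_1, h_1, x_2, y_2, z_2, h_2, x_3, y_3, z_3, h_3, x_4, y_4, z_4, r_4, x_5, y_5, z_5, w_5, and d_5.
x_1 = 6.5; y_1 = 7.5; z_1 = 2; h_1 = 4; x_2 = 6.5; y_2 = 2.5; z_2 = 4; h_2 = 4.5; x_3 = 7.5; y_3 = 2.5; z_3 = 0.5; h_3 = 4; x_4 = 2.5; y_4 = 3; z_4 = 3; r_4 = 1.5; x_5 = 8.5; y_5 = 5.5; z_5 = 5.5; w_5 = 1.5; d_5 = 2.5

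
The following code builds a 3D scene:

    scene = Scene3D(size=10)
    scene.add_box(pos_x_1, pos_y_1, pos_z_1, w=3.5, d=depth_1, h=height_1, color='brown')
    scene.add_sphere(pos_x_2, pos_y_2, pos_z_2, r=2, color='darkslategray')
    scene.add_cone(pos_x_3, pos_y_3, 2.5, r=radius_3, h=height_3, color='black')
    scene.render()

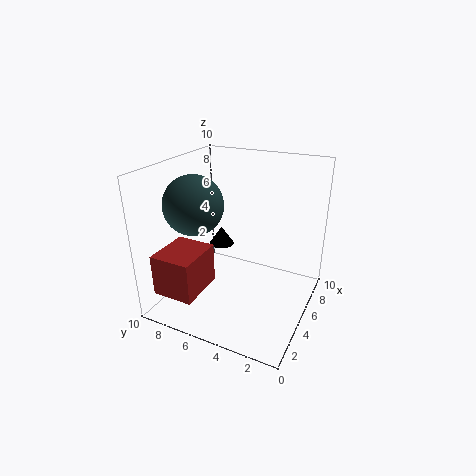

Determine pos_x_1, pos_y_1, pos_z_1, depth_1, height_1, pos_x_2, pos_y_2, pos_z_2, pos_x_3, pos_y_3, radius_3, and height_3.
pos_x_1 = 1.5, pos_y_1 = 7, pos_z_1 = 1, depth_1 = 3, height_1 = 3, pos_x_2 = 3.5, pos_y_2 = 7.5, pos_z_2 = 7.5, pos_x_3 = 8, pos_y_3 = 8, radius_3 = 1, height_3 = 1.5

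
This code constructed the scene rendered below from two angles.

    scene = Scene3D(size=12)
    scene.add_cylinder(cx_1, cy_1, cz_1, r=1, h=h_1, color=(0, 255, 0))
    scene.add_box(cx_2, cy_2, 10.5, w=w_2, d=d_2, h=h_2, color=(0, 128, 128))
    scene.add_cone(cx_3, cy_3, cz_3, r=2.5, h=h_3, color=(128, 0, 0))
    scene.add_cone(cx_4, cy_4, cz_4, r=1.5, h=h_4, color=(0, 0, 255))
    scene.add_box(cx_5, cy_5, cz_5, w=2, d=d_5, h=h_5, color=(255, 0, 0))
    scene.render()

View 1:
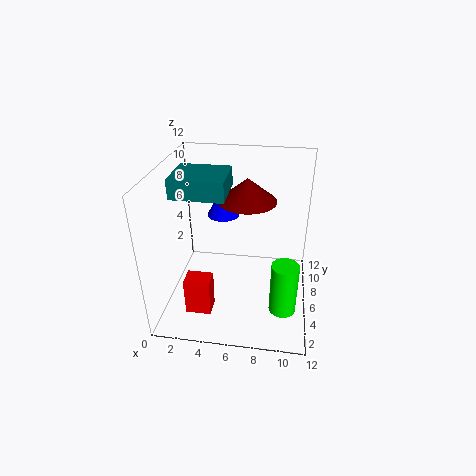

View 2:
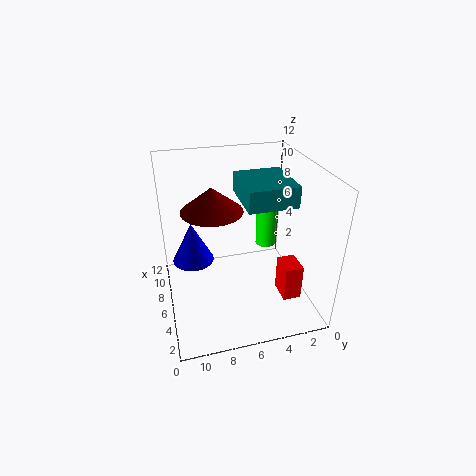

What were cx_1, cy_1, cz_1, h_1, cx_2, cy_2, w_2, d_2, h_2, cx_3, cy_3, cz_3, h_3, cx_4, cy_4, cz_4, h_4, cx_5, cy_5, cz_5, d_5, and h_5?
cx_1 = 10
cy_1 = 2
cz_1 = 2.5
h_1 = 4
cx_2 = 1.5
cy_2 = 3
w_2 = 4
d_2 = 3.5
h_2 = 1.5
cx_3 = 6.5
cy_3 = 8
cz_3 = 8.5
h_3 = 2
cx_4 = 4
cy_4 = 10
cz_4 = 6
h_4 = 3
cx_5 = 2.5
cy_5 = 1.5
cz_5 = 1.5
d_5 = 1.5
h_5 = 3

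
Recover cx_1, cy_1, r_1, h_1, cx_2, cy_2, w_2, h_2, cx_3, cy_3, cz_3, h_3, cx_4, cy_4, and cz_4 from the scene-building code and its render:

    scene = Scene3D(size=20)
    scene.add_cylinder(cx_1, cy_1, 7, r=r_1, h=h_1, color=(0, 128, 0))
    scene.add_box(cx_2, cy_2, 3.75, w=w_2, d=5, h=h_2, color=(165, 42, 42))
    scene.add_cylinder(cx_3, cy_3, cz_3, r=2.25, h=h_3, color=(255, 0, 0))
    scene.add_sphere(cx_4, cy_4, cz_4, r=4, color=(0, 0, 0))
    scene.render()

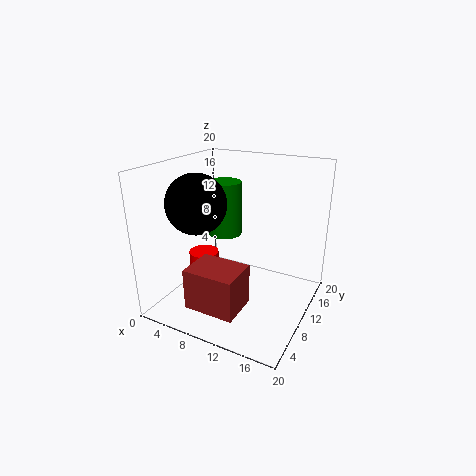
cx_1 = 4; cy_1 = 16.75; r_1 = 2.75; h_1 = 8.75; cx_2 = 7.5; cy_2 = 0.5; w_2 = 6.5; h_2 = 5.25; cx_3 = 3.5; cy_3 = 11; cz_3 = 2.25; h_3 = 3.75; cx_4 = 5.75; cy_4 = 6.5; cz_4 = 15.25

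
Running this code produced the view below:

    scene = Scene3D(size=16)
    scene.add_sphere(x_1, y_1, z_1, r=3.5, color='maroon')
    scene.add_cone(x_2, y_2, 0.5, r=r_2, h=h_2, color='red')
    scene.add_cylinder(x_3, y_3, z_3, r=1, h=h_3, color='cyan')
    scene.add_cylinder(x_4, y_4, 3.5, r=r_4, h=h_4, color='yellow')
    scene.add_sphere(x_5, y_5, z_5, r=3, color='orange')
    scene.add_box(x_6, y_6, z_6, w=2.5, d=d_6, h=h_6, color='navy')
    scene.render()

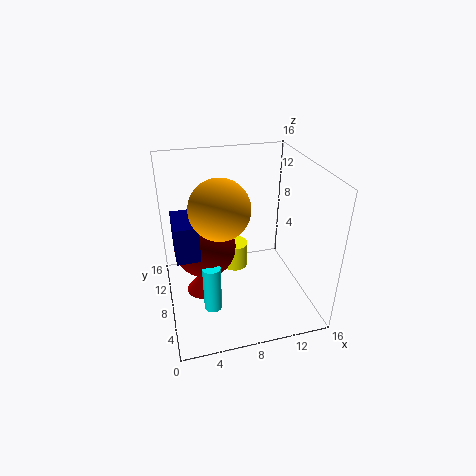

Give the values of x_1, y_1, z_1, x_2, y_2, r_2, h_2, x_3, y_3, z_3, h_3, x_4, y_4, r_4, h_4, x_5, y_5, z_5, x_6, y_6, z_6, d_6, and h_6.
x_1 = 4.5, y_1 = 9.5, z_1 = 6.5, x_2 = 4, y_2 = 9.5, r_2 = 2, h_2 = 2.5, x_3 = 4.5, y_3 = 6, z_3 = 0.5, h_3 = 5.5, x_4 = 8, y_4 = 9.5, r_4 = 1.5, h_4 = 3, x_5 = 5.5, y_5 = 5.5, z_5 = 13, x_6 = 1, y_6 = 6, z_6 = 7, d_6 = 4.5, h_6 = 4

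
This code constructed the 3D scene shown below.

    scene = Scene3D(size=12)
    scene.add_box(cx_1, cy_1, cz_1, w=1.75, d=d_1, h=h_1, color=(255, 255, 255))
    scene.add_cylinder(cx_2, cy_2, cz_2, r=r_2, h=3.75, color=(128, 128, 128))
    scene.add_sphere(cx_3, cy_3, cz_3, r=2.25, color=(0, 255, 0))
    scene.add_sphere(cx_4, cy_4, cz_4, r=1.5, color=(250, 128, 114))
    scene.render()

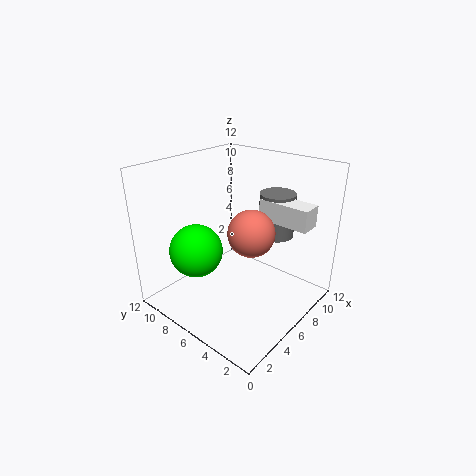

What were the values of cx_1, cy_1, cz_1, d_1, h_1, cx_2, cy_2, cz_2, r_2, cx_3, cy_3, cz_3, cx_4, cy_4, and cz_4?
cx_1 = 7.5; cy_1 = 0.75; cz_1 = 7.5; d_1 = 4.25; h_1 = 1.75; cx_2 = 9; cy_2 = 4.25; cz_2 = 5.75; r_2 = 1.5; cx_3 = 3.75; cy_3 = 8.75; cz_3 = 4.75; cx_4 = 2.25; cy_4 = 1.75; cz_4 = 9.25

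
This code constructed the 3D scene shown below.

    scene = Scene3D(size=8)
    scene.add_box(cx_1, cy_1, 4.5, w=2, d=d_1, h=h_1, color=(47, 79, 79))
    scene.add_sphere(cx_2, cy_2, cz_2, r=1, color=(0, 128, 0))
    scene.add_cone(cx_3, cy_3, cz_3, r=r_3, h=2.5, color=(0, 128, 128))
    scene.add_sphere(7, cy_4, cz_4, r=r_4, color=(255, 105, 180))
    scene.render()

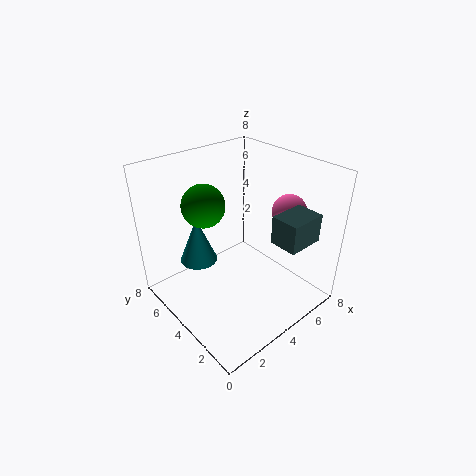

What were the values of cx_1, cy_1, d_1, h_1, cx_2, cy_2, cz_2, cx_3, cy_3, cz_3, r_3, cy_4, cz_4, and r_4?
cx_1 = 4.5, cy_1 = 0.5, d_1 = 1.5, h_1 = 1.5, cx_2 = 1.5, cy_2 = 3.5, cz_2 = 7, cx_3 = 2, cy_3 = 5, cz_3 = 3, r_3 = 1, cy_4 = 3, cz_4 = 5, r_4 = 1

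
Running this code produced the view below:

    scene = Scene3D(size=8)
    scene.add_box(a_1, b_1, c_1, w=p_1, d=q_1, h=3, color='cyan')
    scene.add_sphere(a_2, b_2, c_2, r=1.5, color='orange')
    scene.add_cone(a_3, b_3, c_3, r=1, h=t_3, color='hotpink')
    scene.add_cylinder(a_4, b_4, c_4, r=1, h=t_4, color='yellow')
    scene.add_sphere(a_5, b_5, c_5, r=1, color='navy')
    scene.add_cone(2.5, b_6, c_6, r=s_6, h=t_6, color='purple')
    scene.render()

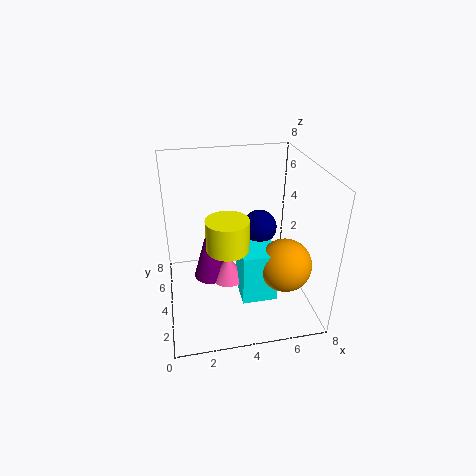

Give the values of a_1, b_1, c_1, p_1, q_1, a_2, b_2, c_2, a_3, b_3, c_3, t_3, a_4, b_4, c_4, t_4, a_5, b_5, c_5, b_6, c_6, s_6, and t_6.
a_1 = 4, b_1 = 2.5, c_1 = 0.5, p_1 = 2, q_1 = 2, a_2 = 6.5, b_2 = 3, c_2 = 2.5, a_3 = 3.5, b_3 = 4.5, c_3 = 1, t_3 = 1.5, a_4 = 3, b_4 = 1.5, c_4 = 5, t_4 = 1.5, a_5 = 5.5, b_5 = 5, c_5 = 4, b_6 = 5, c_6 = 1, s_6 = 1, t_6 = 3.5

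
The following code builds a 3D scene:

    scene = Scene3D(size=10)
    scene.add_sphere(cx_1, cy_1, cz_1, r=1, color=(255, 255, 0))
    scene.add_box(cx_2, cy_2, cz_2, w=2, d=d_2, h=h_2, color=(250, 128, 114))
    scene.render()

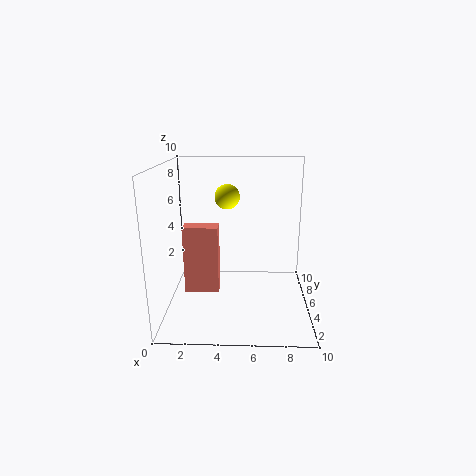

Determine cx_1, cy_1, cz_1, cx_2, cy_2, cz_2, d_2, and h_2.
cx_1 = 4; cy_1 = 9; cz_1 = 7; cx_2 = 2; cy_2 = 1; cz_2 = 3; d_2 = 1; h_2 = 4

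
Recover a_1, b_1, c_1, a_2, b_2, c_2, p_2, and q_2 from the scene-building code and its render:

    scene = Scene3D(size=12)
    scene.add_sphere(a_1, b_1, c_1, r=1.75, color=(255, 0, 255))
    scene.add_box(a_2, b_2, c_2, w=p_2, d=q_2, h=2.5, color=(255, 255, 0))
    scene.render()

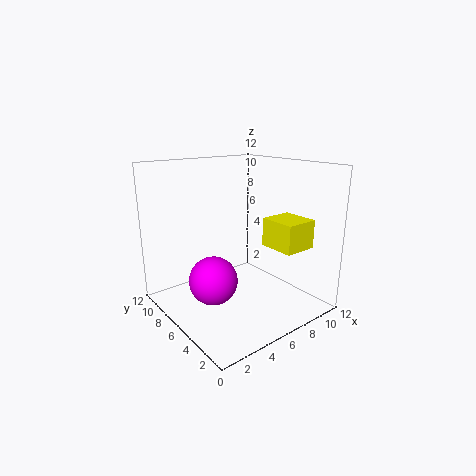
a_1 = 2; b_1 = 3.75; c_1 = 4.25; a_2 = 8.75; b_2 = 2.75; c_2 = 4.75; p_2 = 3; q_2 = 3.25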